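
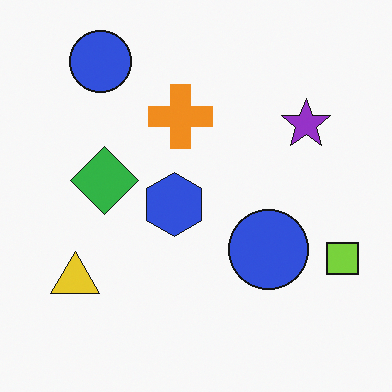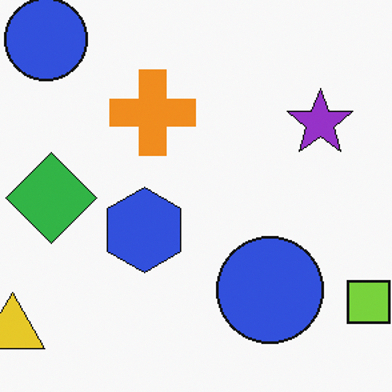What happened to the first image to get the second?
The transformation is: cropped slightly and scaled back up.

The visible shapes are larger and the field of view is narrower; shapes near the original edges may be partly or wholly outside the frame — a crop-and-rescale.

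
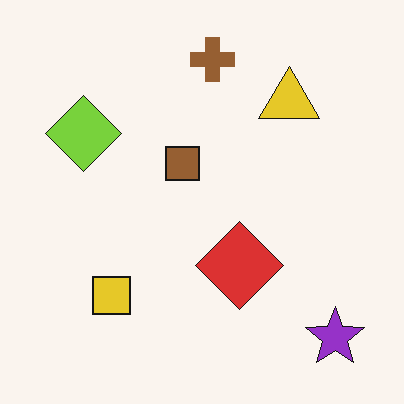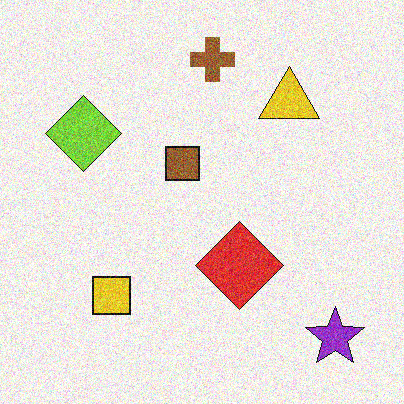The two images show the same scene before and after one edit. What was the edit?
This is the original image degraded with moderate additive noise.

Random speckle covers the whole image, including the flat background.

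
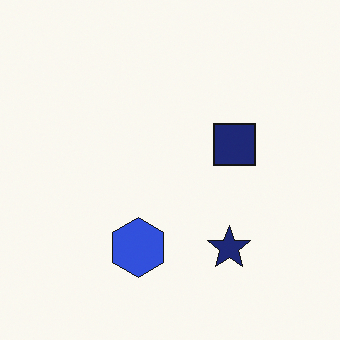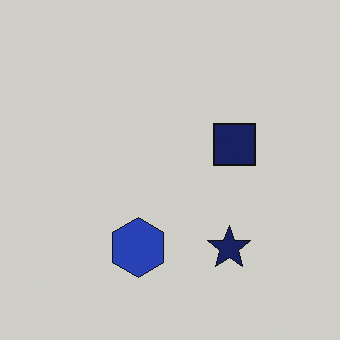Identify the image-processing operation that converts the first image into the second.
The transformation is: darkened a little.

Every pixel — background and shapes alike — is uniformly darkened.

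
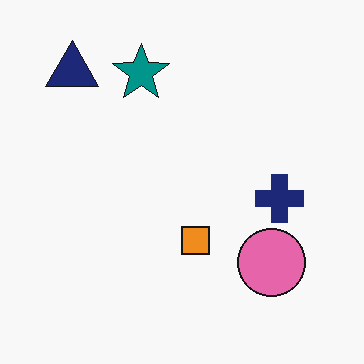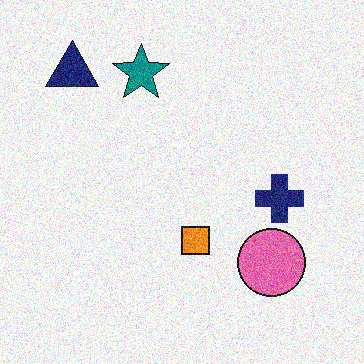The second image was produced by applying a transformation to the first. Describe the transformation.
The image was degraded with strong gaussian noise.

Random speckle covers the whole image, including the flat background.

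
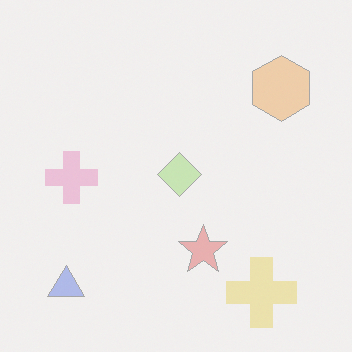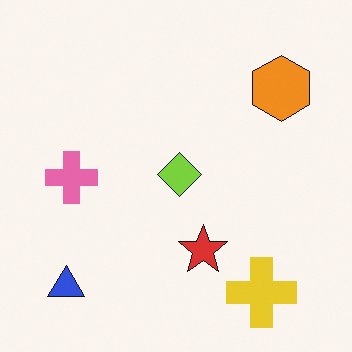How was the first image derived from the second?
Washed out (contrast reduced).

Tones are pushed toward mid-grey across the whole image — a global contrast change.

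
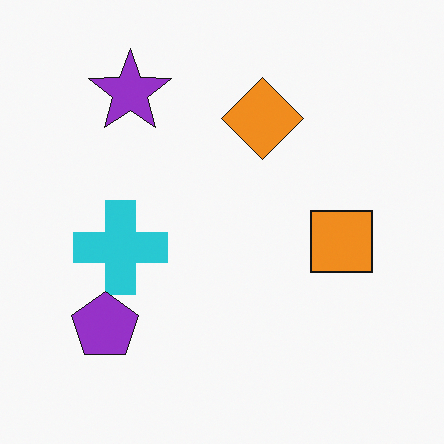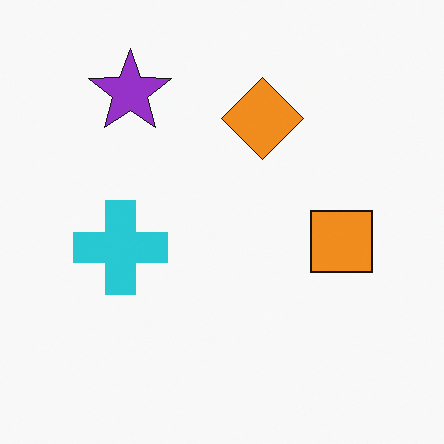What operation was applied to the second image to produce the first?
The first image is the second overlaid with an additional purple pentagon.

A purple pentagon appears in the first image that is absent from the second.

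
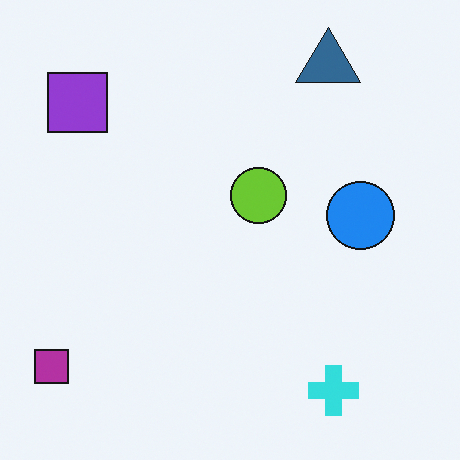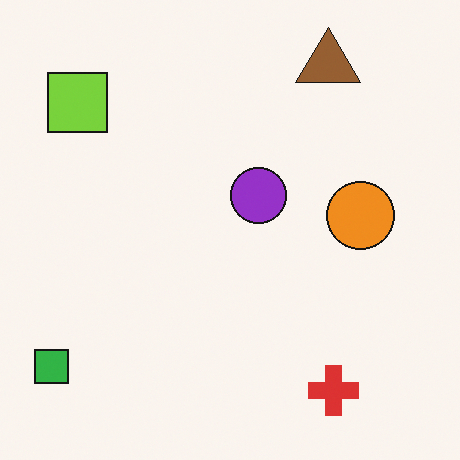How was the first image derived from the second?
The image was hue-shifted by a large amount.

Every shape's color has rotated by the same amount around the hue wheel — a uniform hue shift.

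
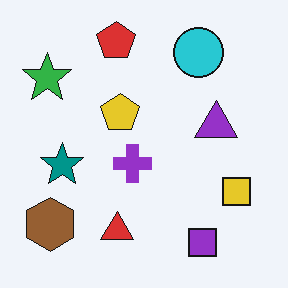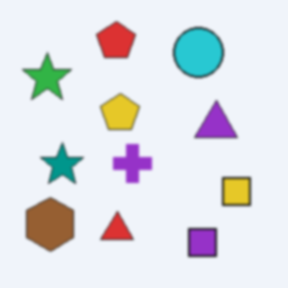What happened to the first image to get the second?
This is the original image slightly softened.

Shape edges and outlines are uniformly softened across the whole image.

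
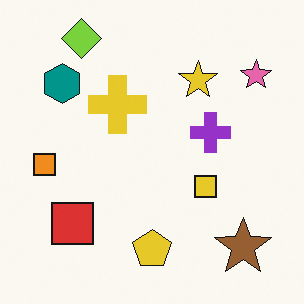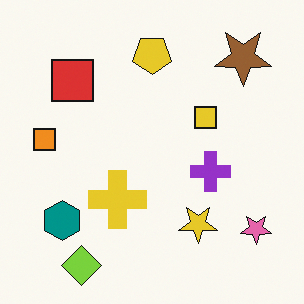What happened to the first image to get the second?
The second image is the first flipped vertically (top ↔ bottom).

The lime diamond is in the top-left of the first image and the bottom-left of the second — shapes on opposite sides of the horizontal midline have swapped in a mirror flip.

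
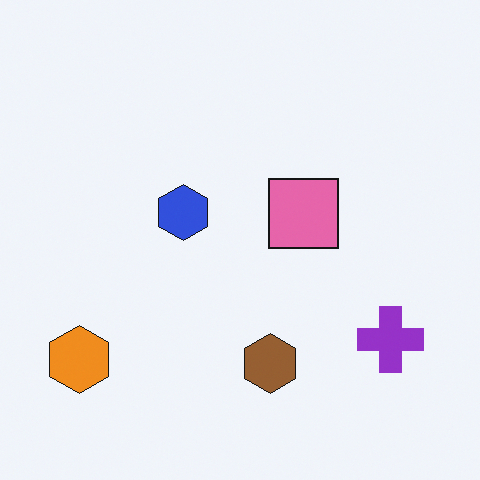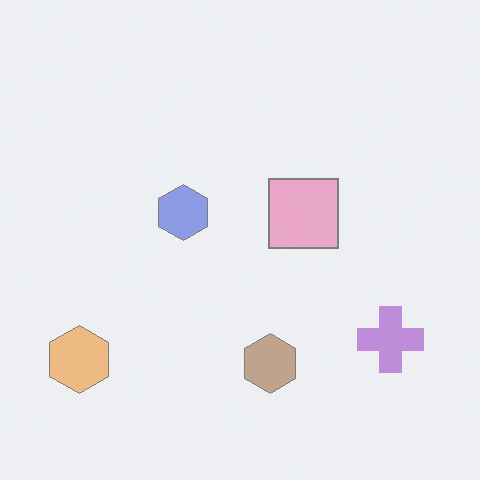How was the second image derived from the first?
The second image is the first washed out (contrast reduced).

Tones are pushed toward mid-grey across the whole image — a global contrast change.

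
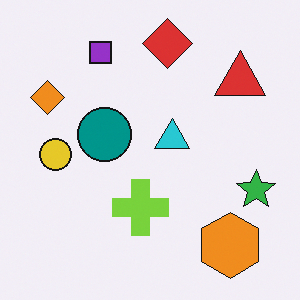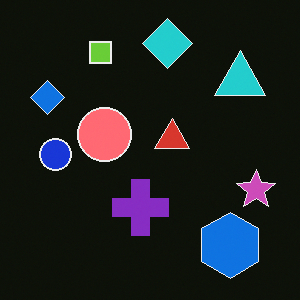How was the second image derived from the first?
The image was color-inverted (negative).

The light background has become dark and every shape's color is its complement — a photographic negative.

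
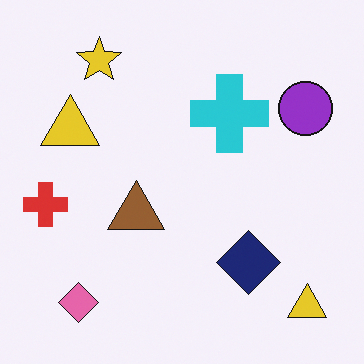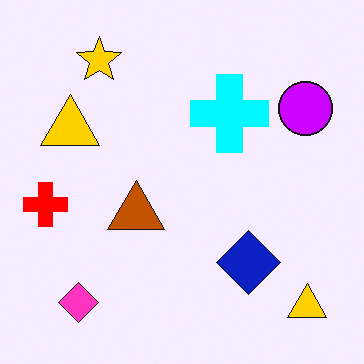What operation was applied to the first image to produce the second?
The image was heavily oversaturated.

All colors are more vivid — a global saturation change.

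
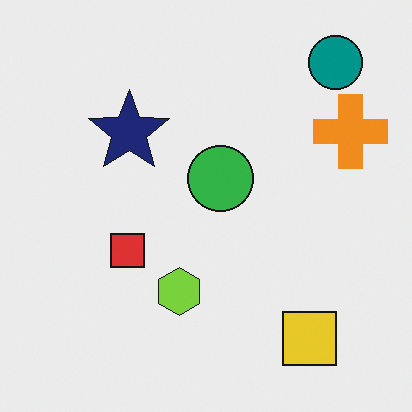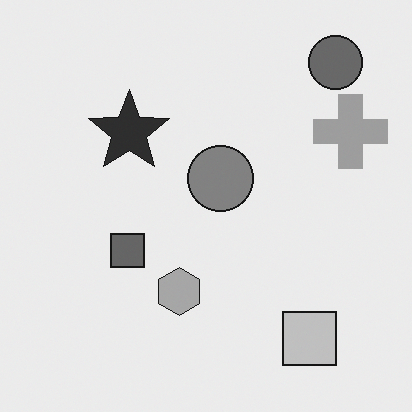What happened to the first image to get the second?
It was converted to grayscale.

All color is removed — every shape is now a shade of grey.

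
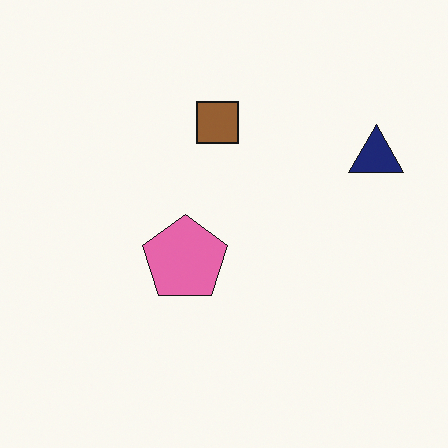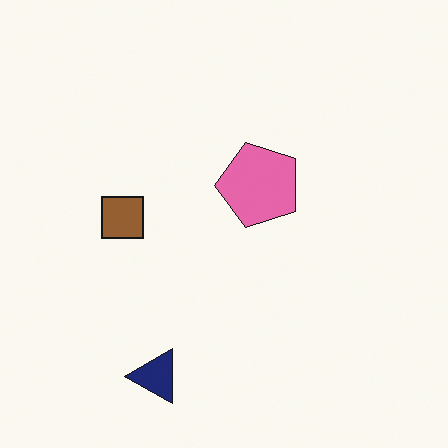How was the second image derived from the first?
The transformation is: transposed (reflected across the top-left ↔ bottom-right diagonal).

Shapes have swapped their row and column positions — what was in the top-right is now in the bottom-left — a diagonal reflection.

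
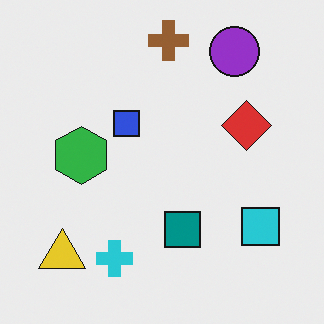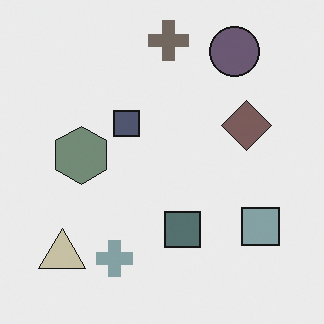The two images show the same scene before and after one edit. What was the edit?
The image was heavily desaturated.

All colors are more muted and greyish — a global saturation change.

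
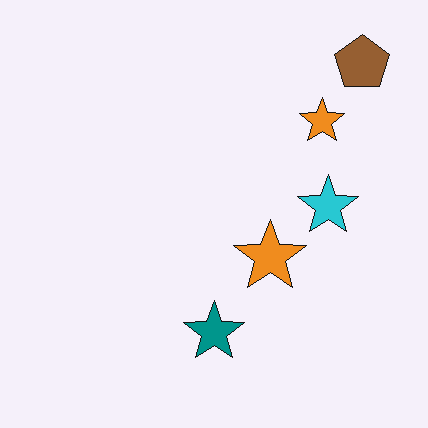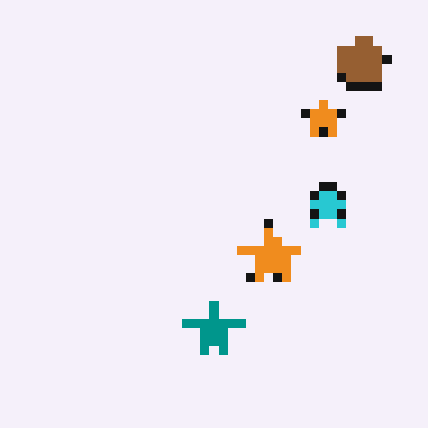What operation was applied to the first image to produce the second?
The transformation is: heavily pixelated into large blocks.

Shapes are reduced to large square blocks; fine edges and outlines are lost — a downscale-then-upscale (mosaic) effect.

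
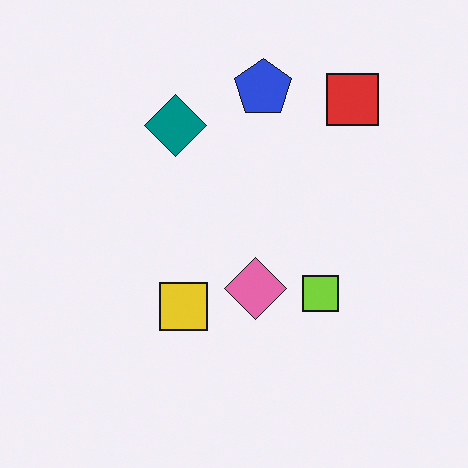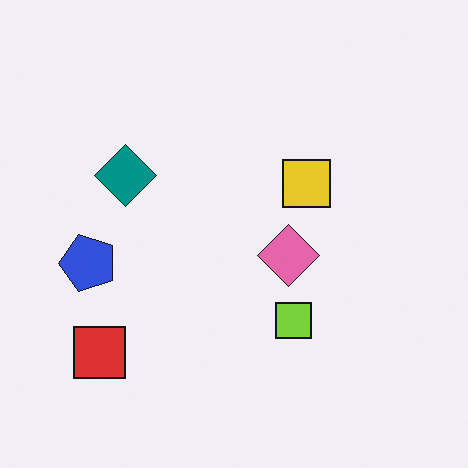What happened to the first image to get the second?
The second image is the first transposed (reflected across the top-left ↔ bottom-right diagonal).

Shapes have swapped their row and column positions — what was in the top-right is now in the bottom-left — a diagonal reflection.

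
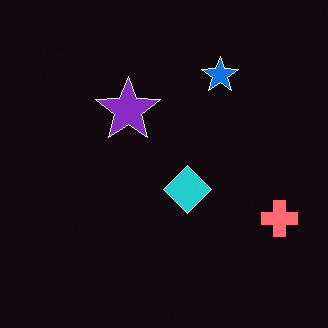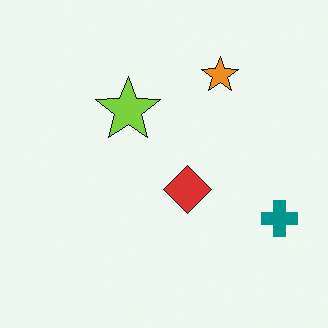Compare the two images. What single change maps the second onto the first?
It was color-inverted (negative).

The light background has become dark and every shape's color is its complement — a photographic negative.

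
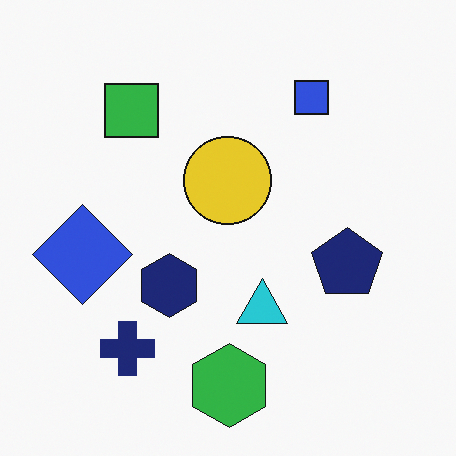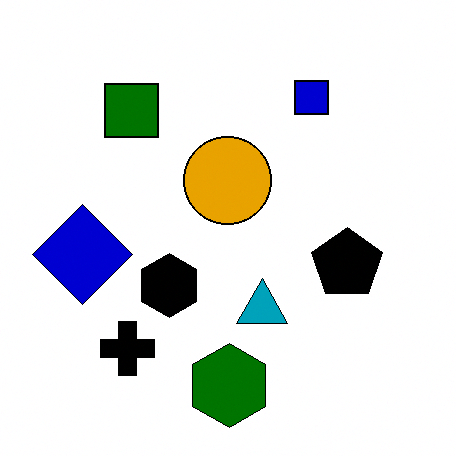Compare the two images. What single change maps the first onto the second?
The second image is the first given much higher contrast.

Tones are pushed away from mid-grey across the whole image — a global contrast change.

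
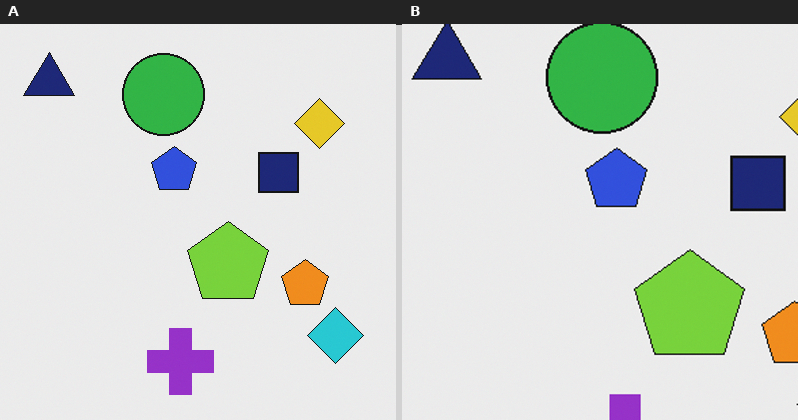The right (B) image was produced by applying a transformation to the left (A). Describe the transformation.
The image was cropped to a modestly smaller region and rescaled.

The visible shapes are larger and the field of view is narrower; shapes near the original edges may be partly or wholly outside the frame — a crop-and-rescale.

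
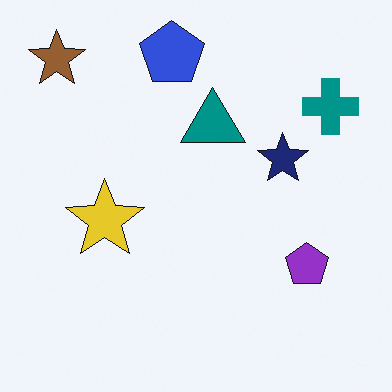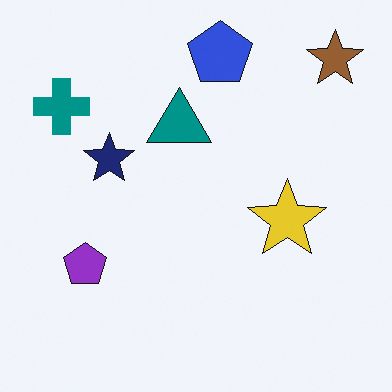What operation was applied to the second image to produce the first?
The transformation is: flipped horizontally (left ↔ right).

The brown star is in the top-right of the second image and the top-left of the first — shapes on opposite sides of the vertical midline have swapped in a mirror flip.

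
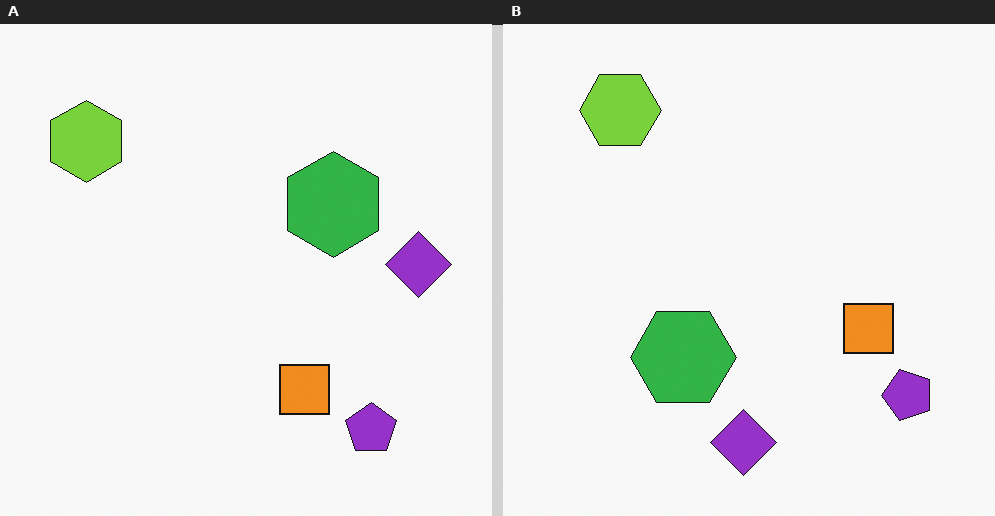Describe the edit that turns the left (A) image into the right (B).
Transposed (reflected across the top-left ↔ bottom-right diagonal).

Shapes have swapped their row and column positions — what was in the top-right is now in the bottom-left — a diagonal reflection.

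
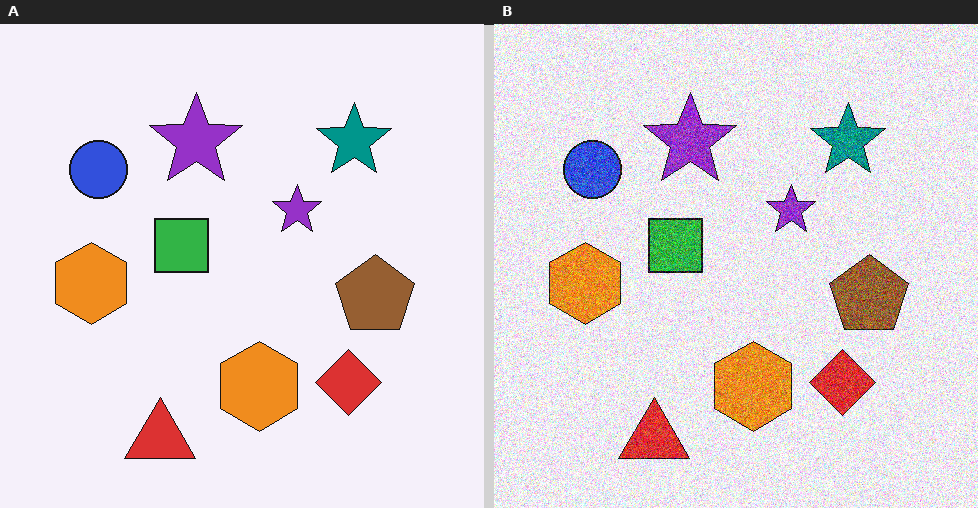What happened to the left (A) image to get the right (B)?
This is the original image degraded with strong gaussian noise.

Random speckle covers the whole image, including the flat background.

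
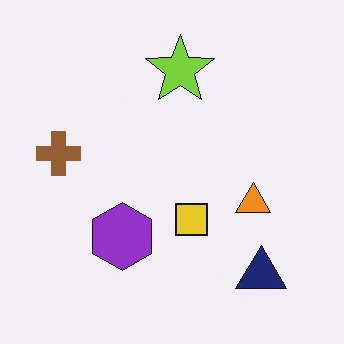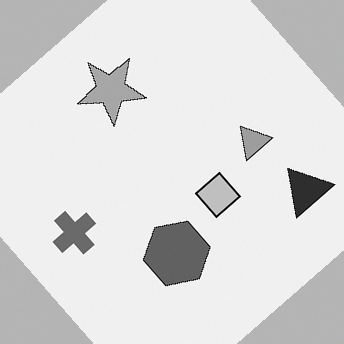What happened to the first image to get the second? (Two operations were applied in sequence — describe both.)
The transformation is: rotated counter-clockwise by a large amount — several tens of degrees, then converted to grayscale.

Every shape is tilted by the same angle and the image corners show triangular fill wedges — a whole-image rotation by a non-right angle. All color is removed — every shape is now a shade of grey.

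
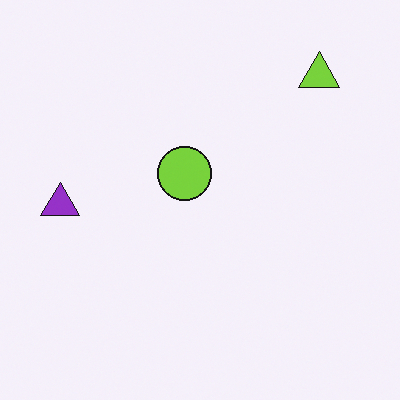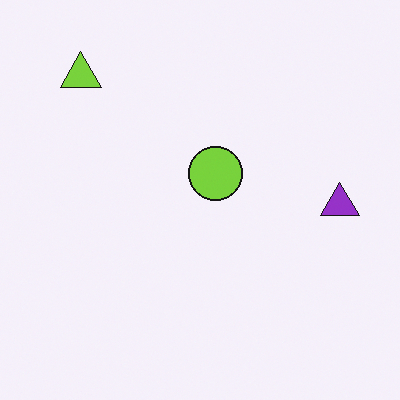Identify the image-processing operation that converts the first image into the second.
The transformation is: flipped horizontally (left ↔ right).

The purple triangle is in the left of the first image and the right of the second — shapes on opposite sides of the vertical midline have swapped in a mirror flip.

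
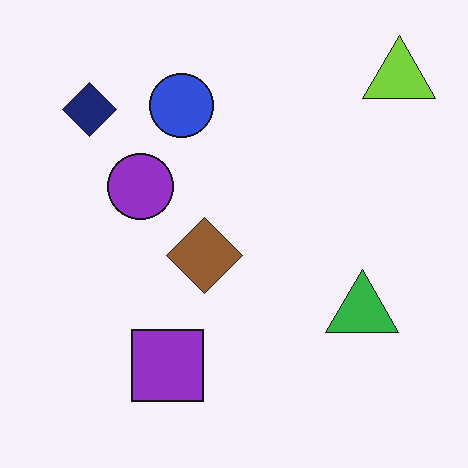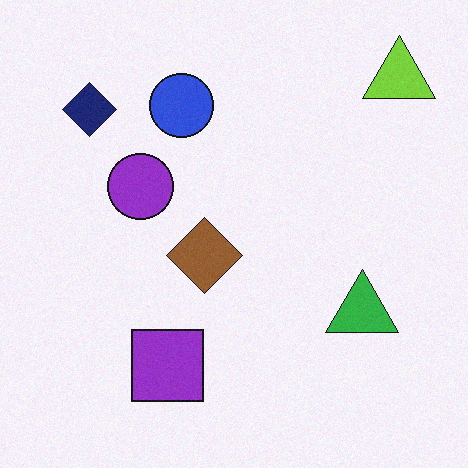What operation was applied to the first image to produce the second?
The second image is the first degraded with a light layer of grain.

Random speckle covers the whole image, including the flat background.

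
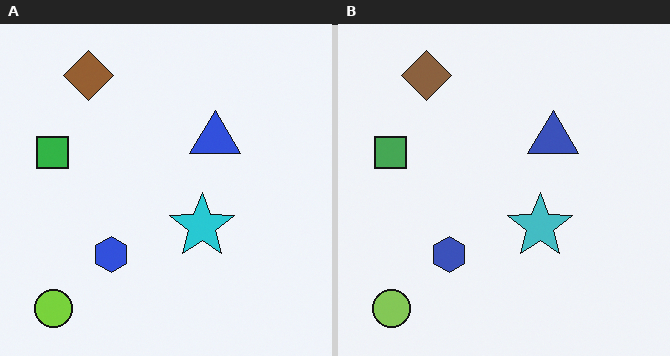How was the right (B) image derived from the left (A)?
It was slightly desaturated.

All colors are more muted and greyish — a global saturation change.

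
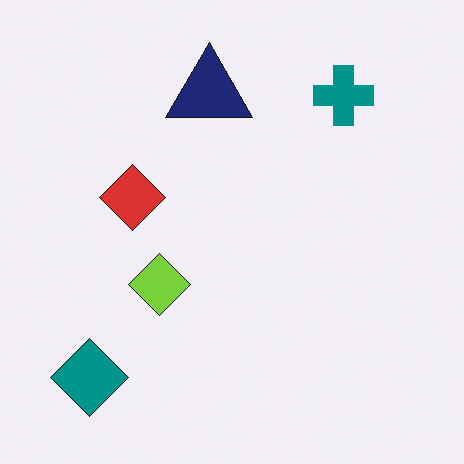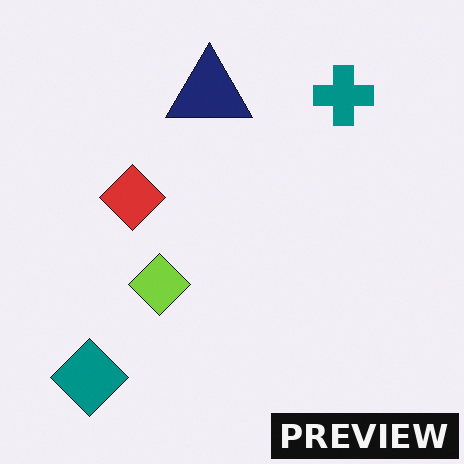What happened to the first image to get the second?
This is the original image watermarked with the text "PREVIEW" in the lower-right corner.

A dark label reading "PREVIEW" appears in the lower-right corner.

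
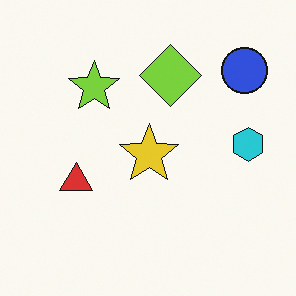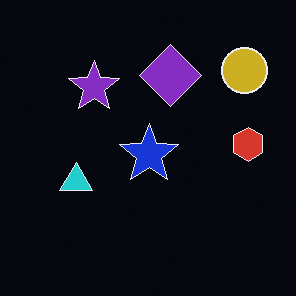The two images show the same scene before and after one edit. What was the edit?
It was color-inverted (negative).

The light background has become dark and every shape's color is its complement — a photographic negative.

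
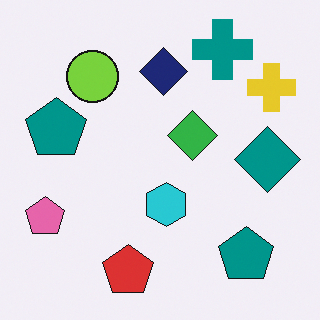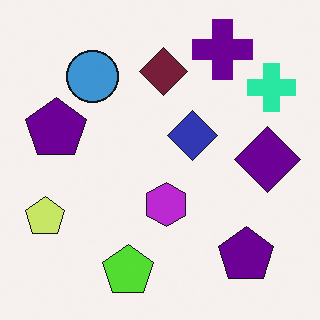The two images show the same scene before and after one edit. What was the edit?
It was hue-shifted noticeably.

Every shape's color has rotated by the same amount around the hue wheel — a uniform hue shift.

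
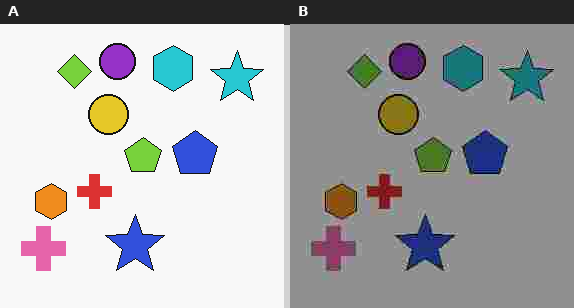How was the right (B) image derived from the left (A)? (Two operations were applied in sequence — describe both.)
The image was darkened a lot, then heavily JPEG-compressed with obvious blocking artifacts.

Every pixel — background and shapes alike — is uniformly darkened. Blocky 8×8 compression artifacts appear around shape edges and the flat background shows ringing — characteristic JPEG degradation.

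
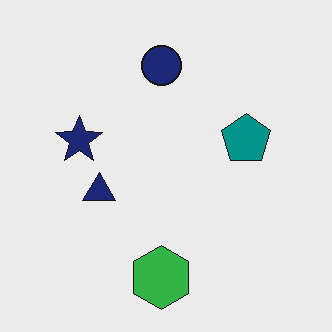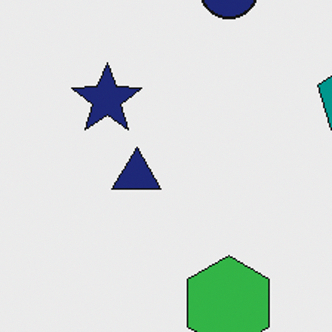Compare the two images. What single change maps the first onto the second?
The transformation is: cropped slightly and scaled back up.

The visible shapes are larger and the field of view is narrower; shapes near the original edges may be partly or wholly outside the frame — a crop-and-rescale.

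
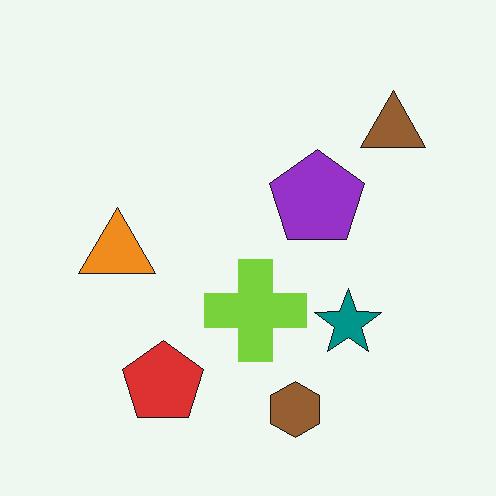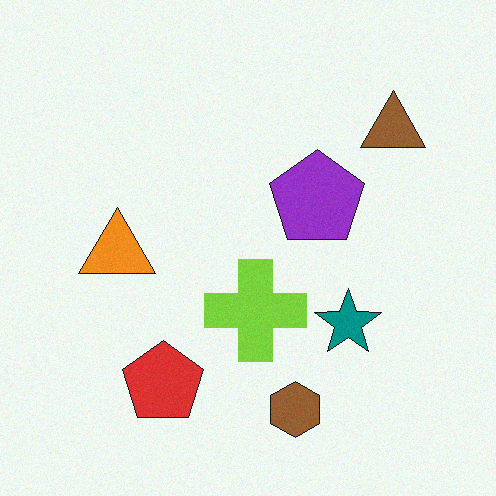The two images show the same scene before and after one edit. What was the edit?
It was degraded with subtle gaussian noise.

Random speckle covers the whole image, including the flat background.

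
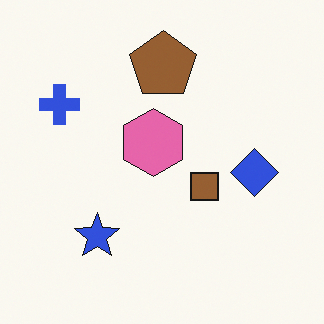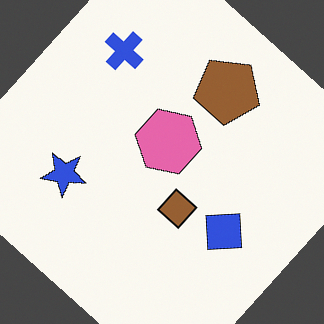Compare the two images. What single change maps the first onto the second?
It was rotated clockwise by a large amount — several tens of degrees.

Every shape is tilted by the same angle and the image corners show triangular fill wedges — a whole-image rotation by a non-right angle.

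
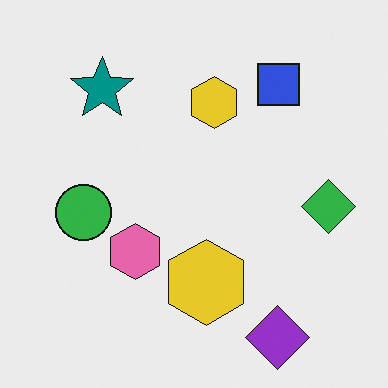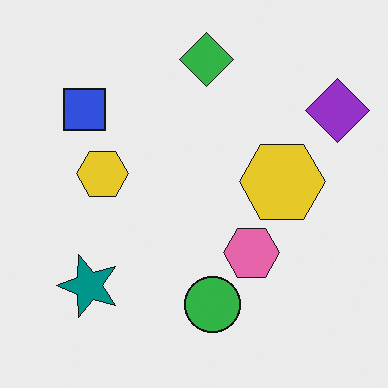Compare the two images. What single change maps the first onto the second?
Rotated 90° counter-clockwise.

The purple diamond sits in the bottom-right of the first image and the top-right of the second — consistent with a whole-image 90° counter-clockwise rotation.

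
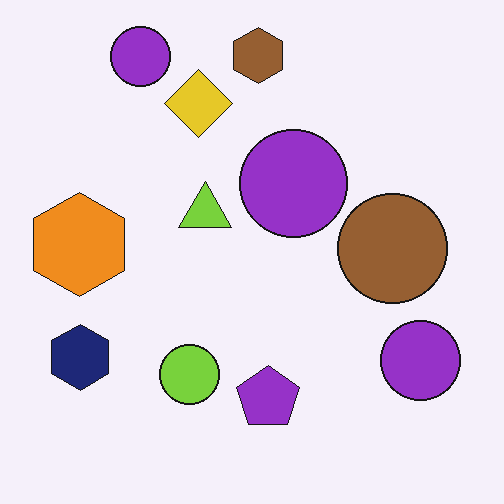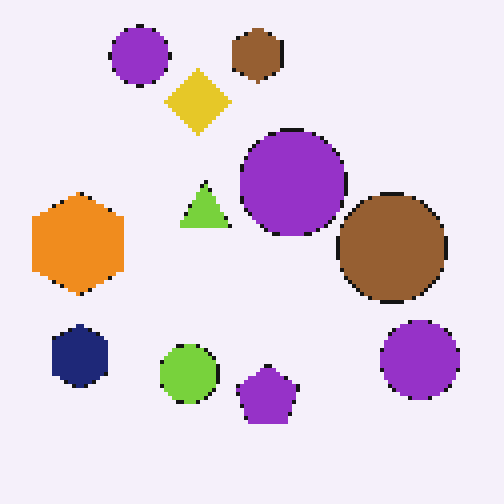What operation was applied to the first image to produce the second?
The transformation is: mildly pixelated.

Shapes are reduced to large square blocks; fine edges and outlines are lost — a downscale-then-upscale (mosaic) effect.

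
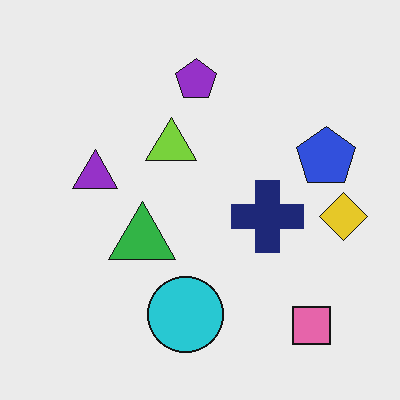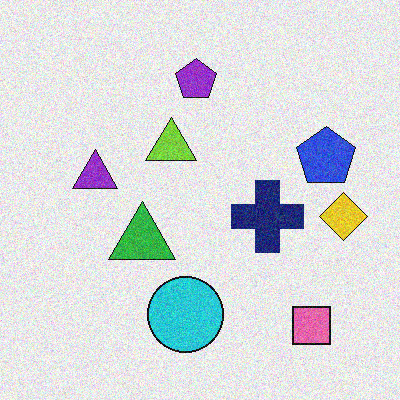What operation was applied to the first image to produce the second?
It was degraded with moderate additive noise.

Random speckle covers the whole image, including the flat background.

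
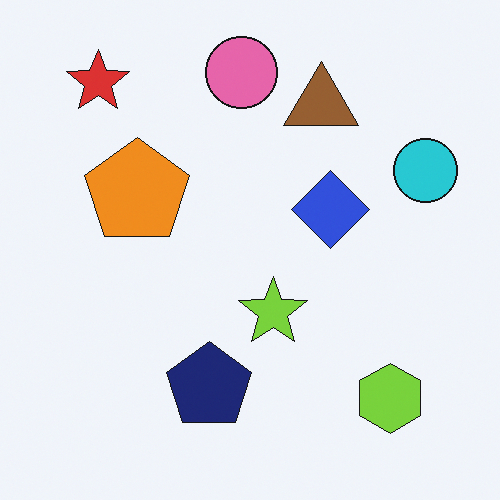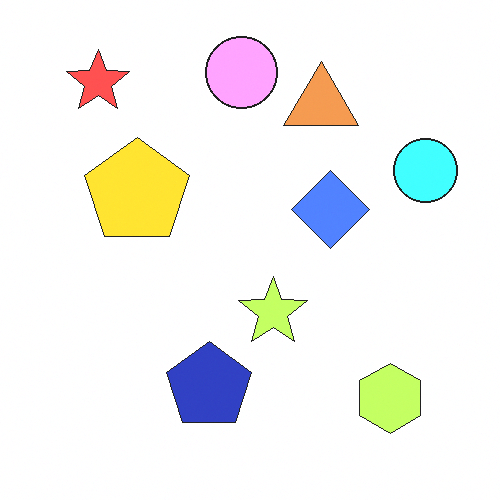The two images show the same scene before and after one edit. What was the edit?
The transformation is: substantially brightened.

Every pixel — background and shapes alike — is uniformly brightened.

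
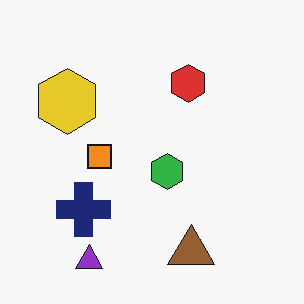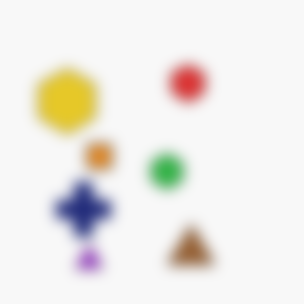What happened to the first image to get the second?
The second image is the first heavily blurred.

Shape edges and outlines are uniformly softened across the whole image.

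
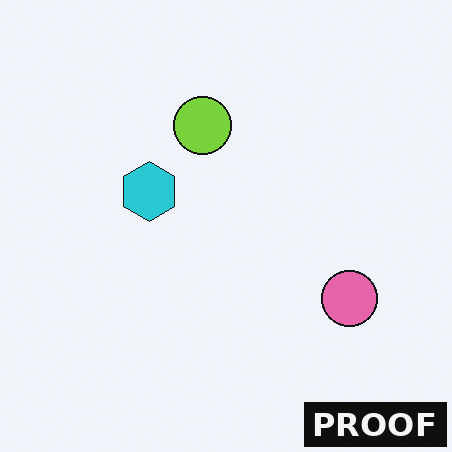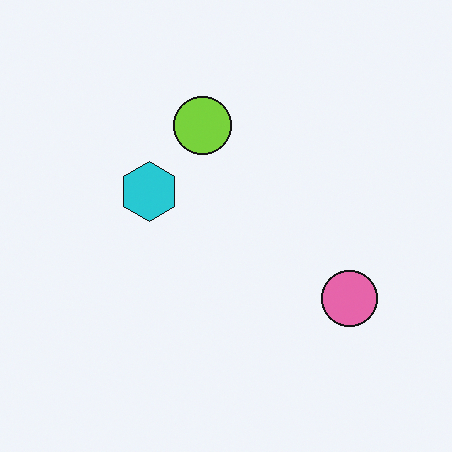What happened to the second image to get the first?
The transformation is: watermarked with the text "PROOF" in the lower-right corner.

A dark label reading "PROOF" appears in the lower-right corner.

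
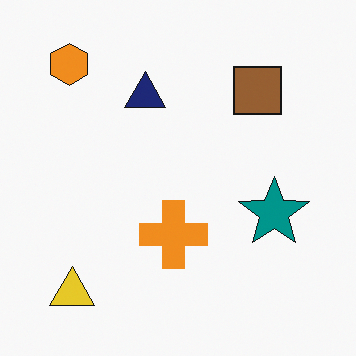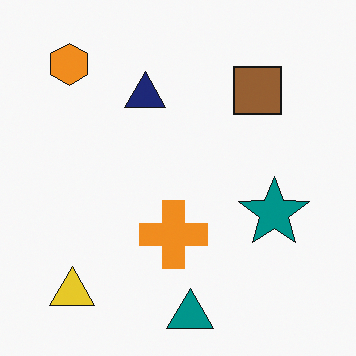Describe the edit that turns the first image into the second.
The second image is the first overlaid with an additional teal triangle.

A teal triangle appears in the second image that is absent from the first.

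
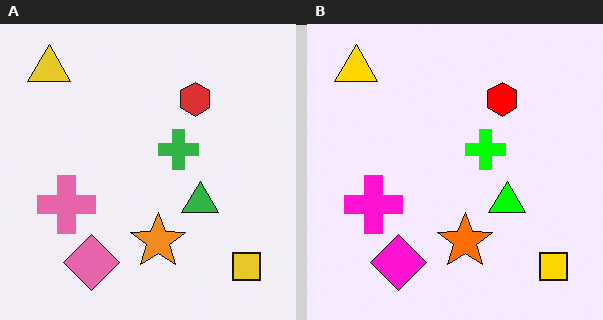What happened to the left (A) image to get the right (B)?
The transformation is: heavily oversaturated.

All colors are more vivid — a global saturation change.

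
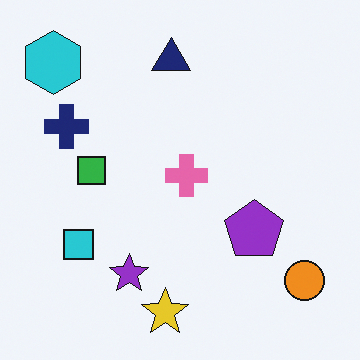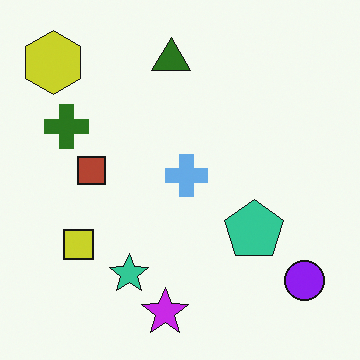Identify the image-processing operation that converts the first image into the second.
Hue-shifted through roughly half the color wheel.

Every shape's color has rotated by the same amount around the hue wheel — a uniform hue shift.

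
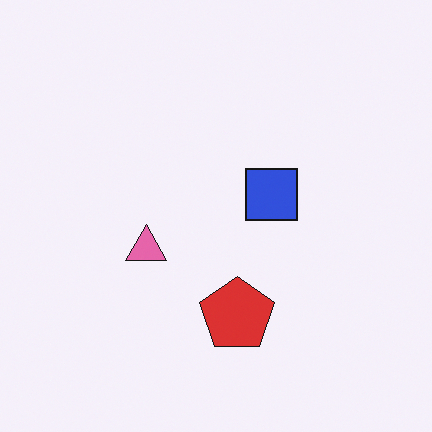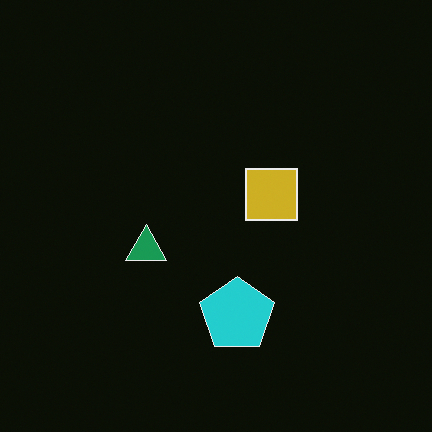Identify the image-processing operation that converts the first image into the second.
This is the original image color-inverted (negative).

The light background has become dark and every shape's color is its complement — a photographic negative.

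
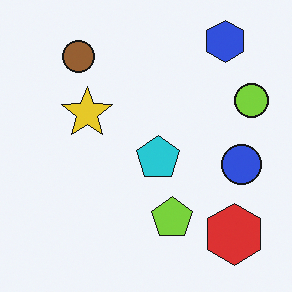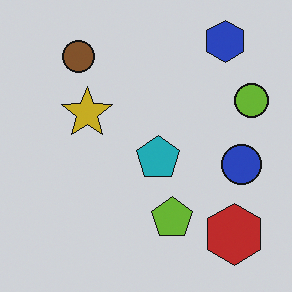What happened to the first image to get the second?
This is the original image darkened a little.

Every pixel — background and shapes alike — is uniformly darkened.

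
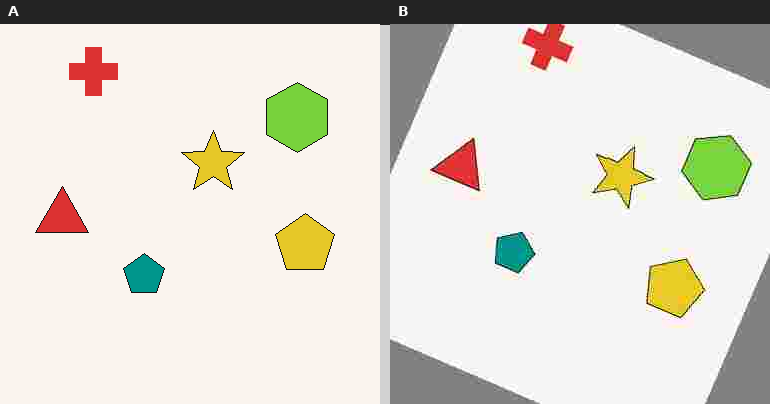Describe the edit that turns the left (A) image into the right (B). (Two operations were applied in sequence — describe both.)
The transformation is: rotated clockwise by a clearly visible amount, then heavily JPEG-compressed with obvious blocking artifacts.

Every shape is tilted by the same angle and the image corners show triangular fill wedges — a whole-image rotation by a non-right angle. Blocky 8×8 compression artifacts appear around shape edges and the flat background shows ringing — characteristic JPEG degradation.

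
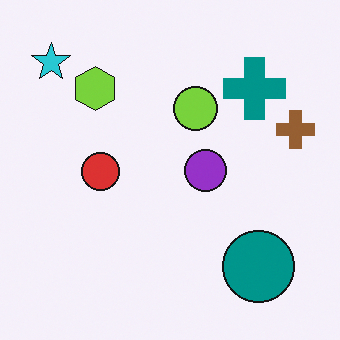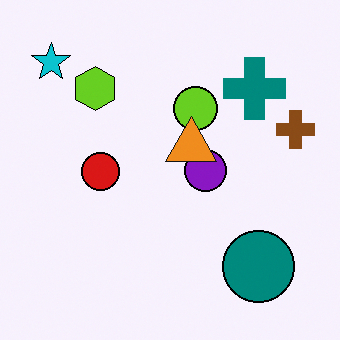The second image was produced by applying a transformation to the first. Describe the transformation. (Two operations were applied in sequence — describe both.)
Given slightly increased contrast, then overlaid with an additional orange triangle.

Tones are pushed away from mid-grey across the whole image — a global contrast change. An orange triangle appears in the second image that is absent from the first.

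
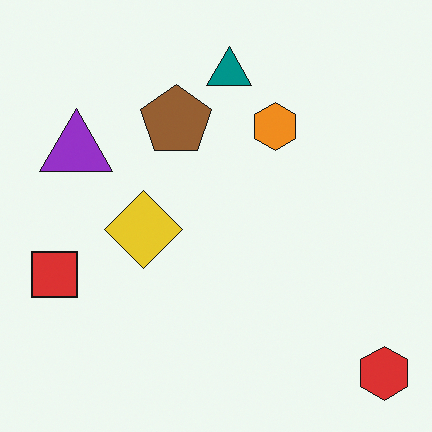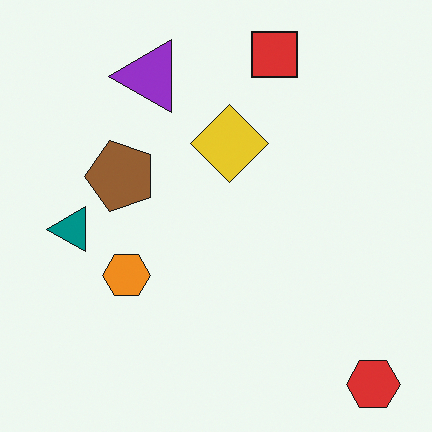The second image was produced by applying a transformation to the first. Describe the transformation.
The second image is the first transposed (reflected across the top-left ↔ bottom-right diagonal).

Shapes have swapped their row and column positions — what was in the top-right is now in the bottom-left — a diagonal reflection.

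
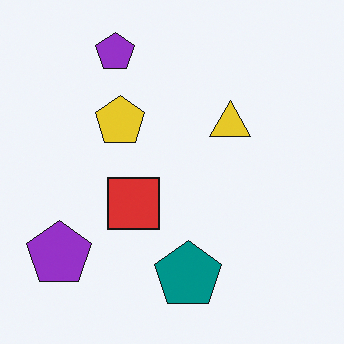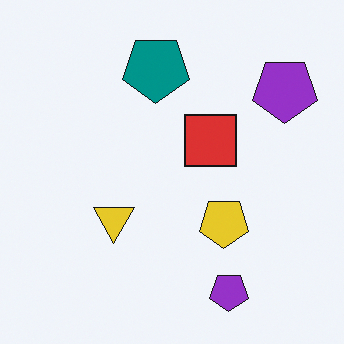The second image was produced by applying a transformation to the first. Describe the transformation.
This is the original image rotated 180°.

The teal pentagon sits in the bottom of the first image and the top of the second — consistent with a whole-image 180° rotation.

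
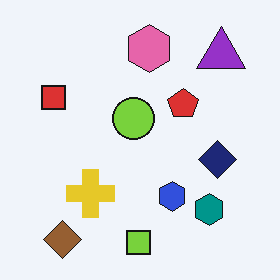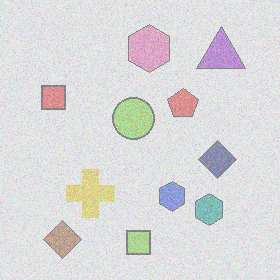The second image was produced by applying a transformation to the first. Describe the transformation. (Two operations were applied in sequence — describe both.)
This is the original image degraded with strong gaussian noise, then washed out (contrast reduced).

Random speckle covers the whole image, including the flat background. Tones are pushed toward mid-grey across the whole image — a global contrast change.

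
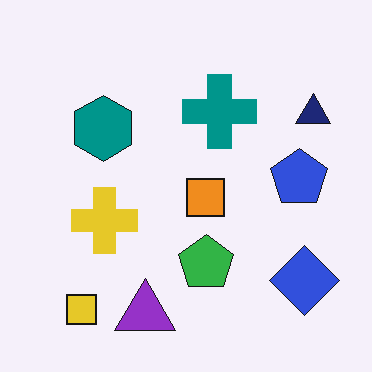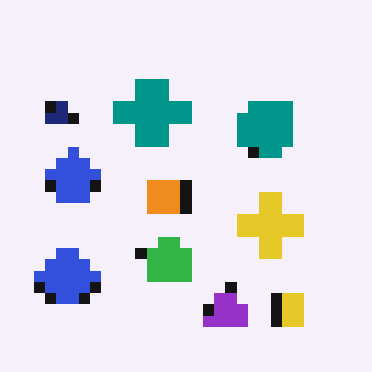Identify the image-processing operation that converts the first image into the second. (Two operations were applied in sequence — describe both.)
It was heavily pixelated into large blocks, then flipped horizontally (left ↔ right).

Shapes are reduced to large square blocks; fine edges and outlines are lost — a downscale-then-upscale (mosaic) effect. The navy triangle is in the top-right of the first image and the top-left of the second — shapes on opposite sides of the vertical midline have swapped in a mirror flip.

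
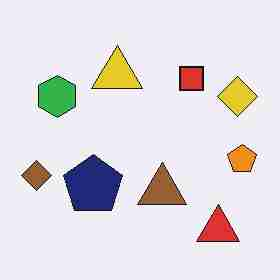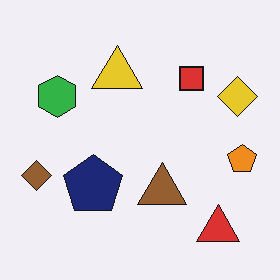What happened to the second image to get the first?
It was heavily JPEG-compressed with obvious blocking artifacts.

Blocky 8×8 compression artifacts appear around shape edges and the flat background shows ringing — characteristic JPEG degradation.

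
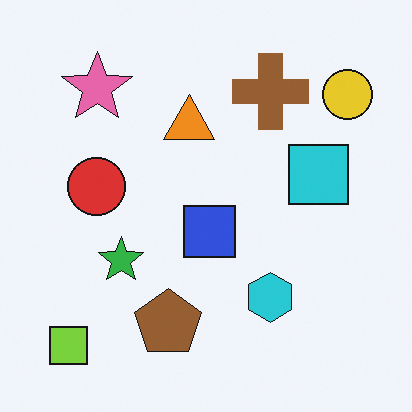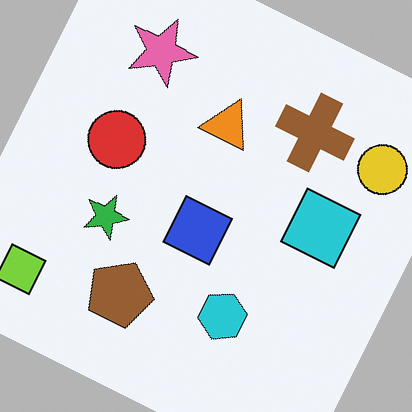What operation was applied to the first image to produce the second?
The image was rotated clockwise by a clearly visible amount.

Every shape is tilted by the same angle and the image corners show triangular fill wedges — a whole-image rotation by a non-right angle.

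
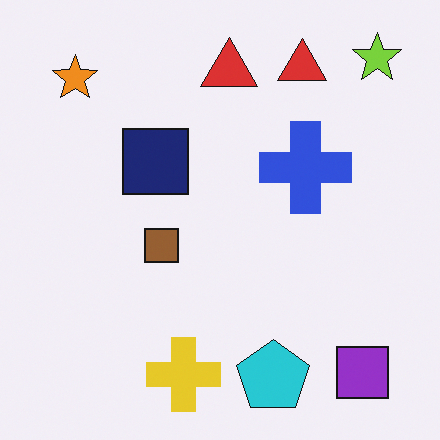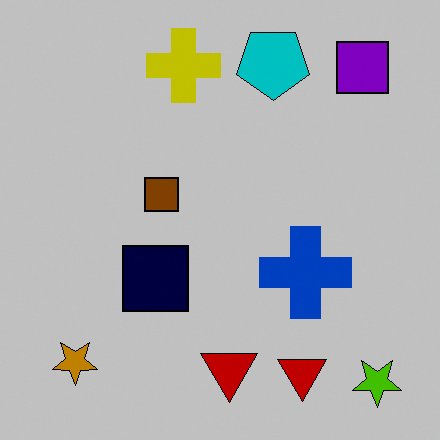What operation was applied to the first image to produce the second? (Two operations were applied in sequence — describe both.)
It was flipped vertically (top ↔ bottom), then aggressively posterized.

The lime star is in the top-right of the first image and the bottom-right of the second — shapes on opposite sides of the horizontal midline have swapped in a mirror flip. Each flat color has snapped to a coarser quantized level — most visibly, the near-white background has dropped to a flat grey.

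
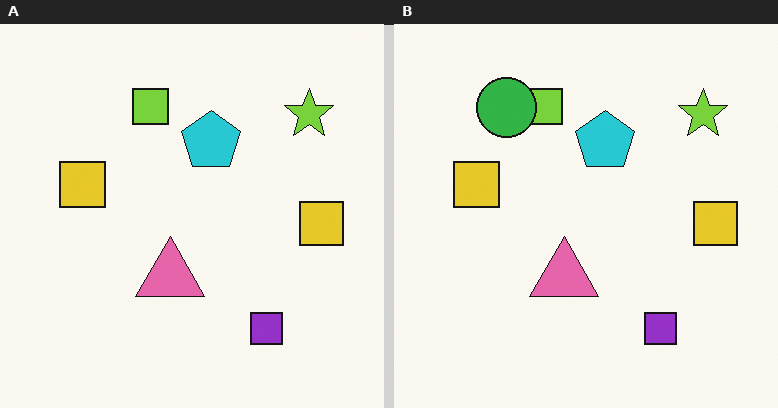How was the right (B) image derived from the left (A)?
It was overlaid with an additional green circle.

A green circle appears in the right (B) image that is absent from the left (A).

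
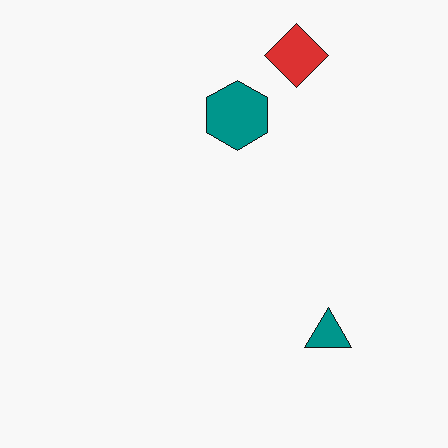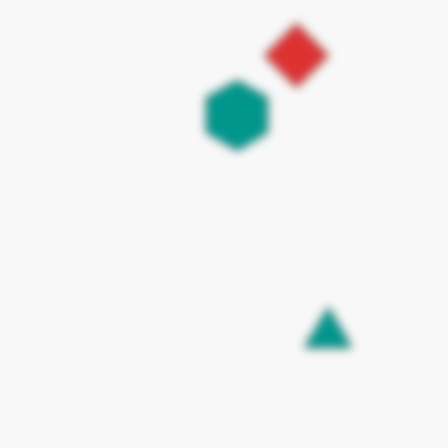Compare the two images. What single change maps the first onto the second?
It was moderately blurred.

Shape edges and outlines are uniformly softened across the whole image.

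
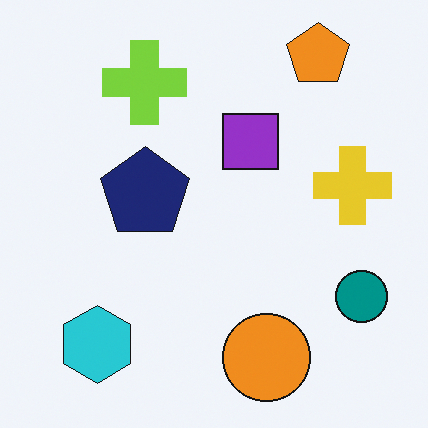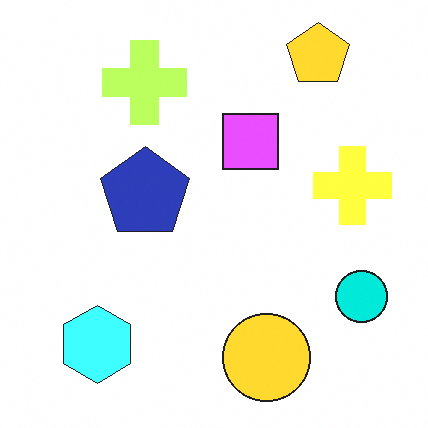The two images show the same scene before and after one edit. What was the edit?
The image was noticeably brightened.

Every pixel — background and shapes alike — is uniformly brightened.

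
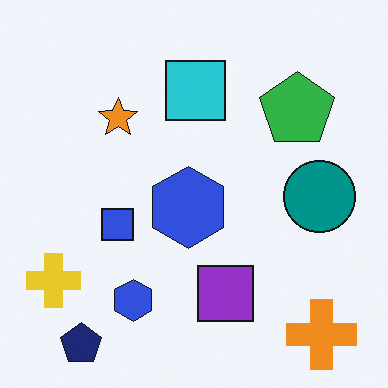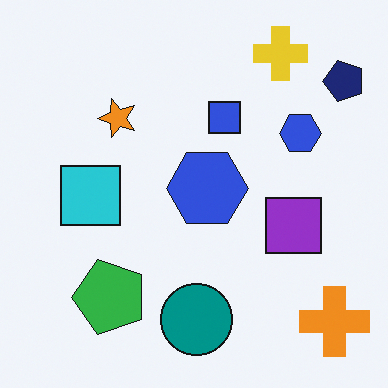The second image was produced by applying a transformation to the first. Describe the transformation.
The second image is the first transposed (reflected across the top-left ↔ bottom-right diagonal).

Shapes have swapped their row and column positions — what was in the top-right is now in the bottom-left — a diagonal reflection.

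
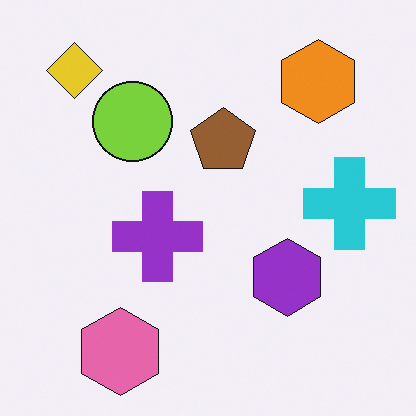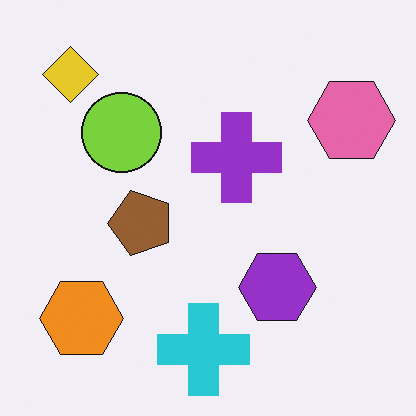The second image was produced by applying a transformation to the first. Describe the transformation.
The second image is the first transposed (reflected across the top-left ↔ bottom-right diagonal).

Shapes have swapped their row and column positions — what was in the top-right is now in the bottom-left — a diagonal reflection.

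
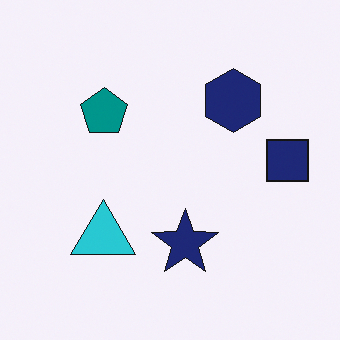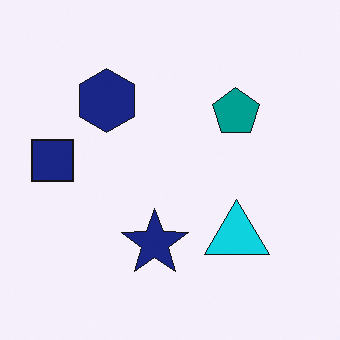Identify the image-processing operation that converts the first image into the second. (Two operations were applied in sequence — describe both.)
The second image is the first slightly oversaturated, then flipped horizontally (left ↔ right).

All colors are more vivid — a global saturation change. The navy square is in the right of the first image and the left of the second — shapes on opposite sides of the vertical midline have swapped in a mirror flip.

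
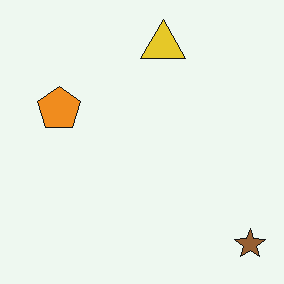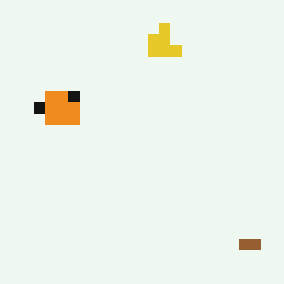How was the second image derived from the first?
It was coarsely pixelated.

Shapes are reduced to large square blocks; fine edges and outlines are lost — a downscale-then-upscale (mosaic) effect.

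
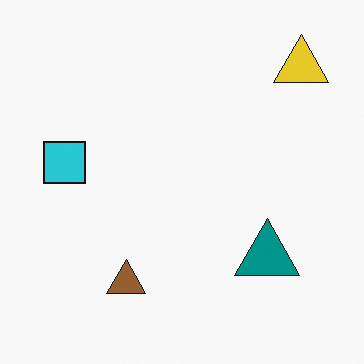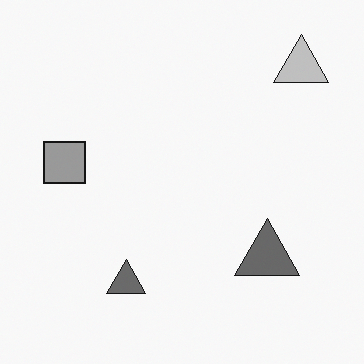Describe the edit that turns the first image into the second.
The second image is the first converted to grayscale.

All color is removed — every shape is now a shade of grey.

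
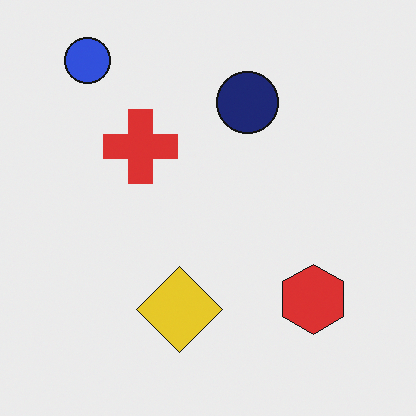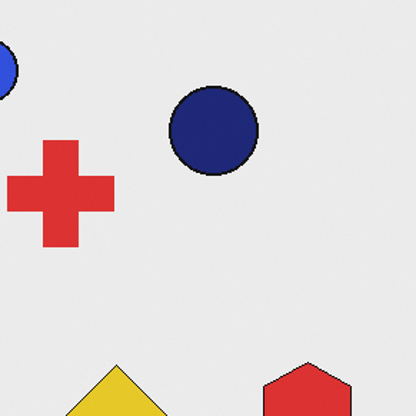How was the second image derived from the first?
This is the original image cropped to a modestly smaller region and rescaled.

The visible shapes are larger and the field of view is narrower; shapes near the original edges may be partly or wholly outside the frame — a crop-and-rescale.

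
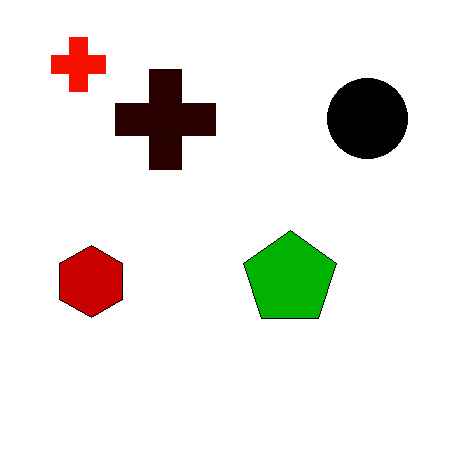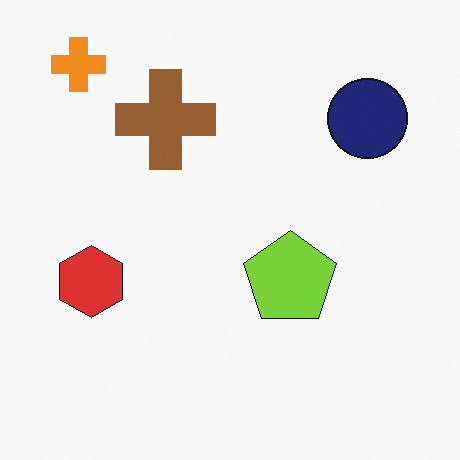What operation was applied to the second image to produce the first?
It was given much higher contrast.

Tones are pushed away from mid-grey across the whole image — a global contrast change.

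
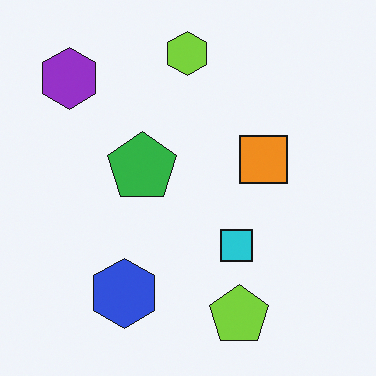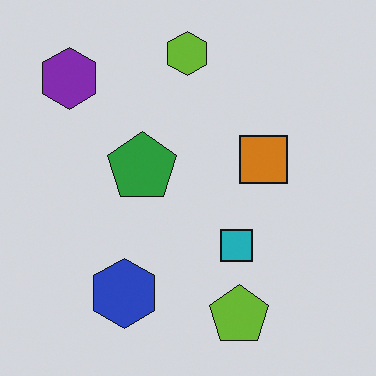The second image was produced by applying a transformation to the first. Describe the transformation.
It was slightly darkened.

Every pixel — background and shapes alike — is uniformly darkened.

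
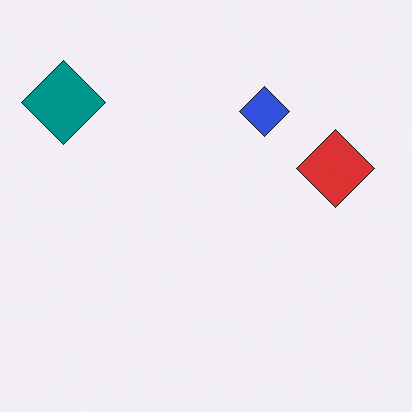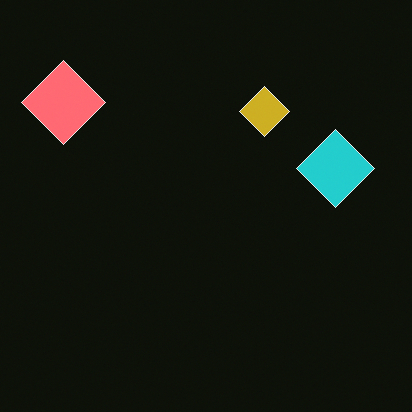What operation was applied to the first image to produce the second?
The second image is the first color-inverted (negative).

The light background has become dark and every shape's color is its complement — a photographic negative.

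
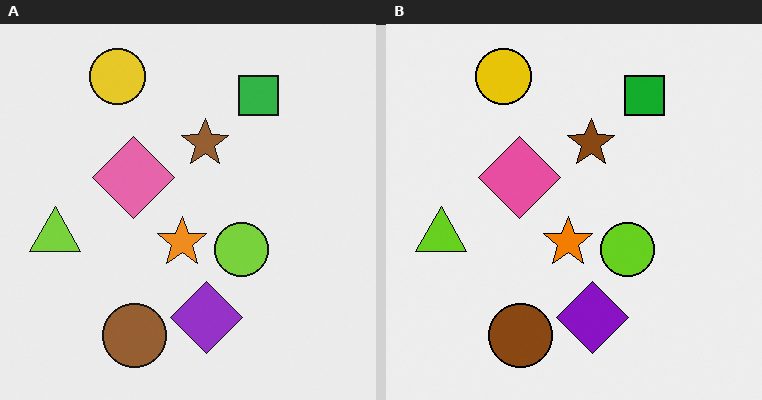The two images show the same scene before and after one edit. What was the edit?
The transformation is: given slightly increased contrast.

Tones are pushed away from mid-grey across the whole image — a global contrast change.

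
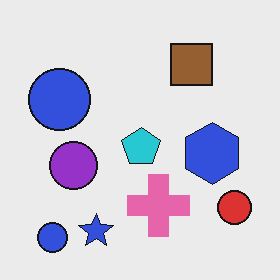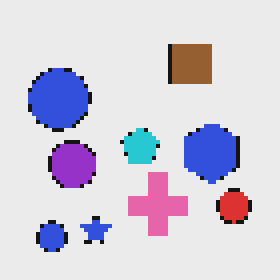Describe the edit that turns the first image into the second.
It was mildly pixelated.

Shapes are reduced to large square blocks; fine edges and outlines are lost — a downscale-then-upscale (mosaic) effect.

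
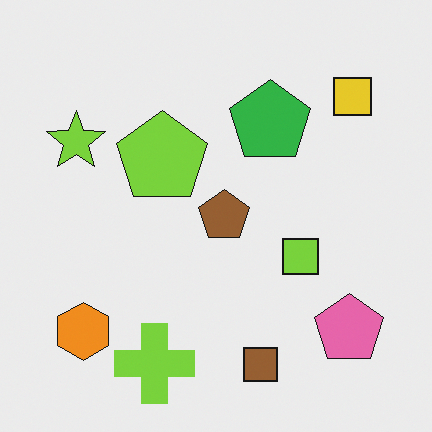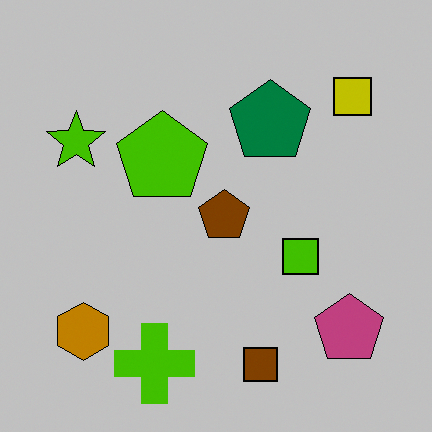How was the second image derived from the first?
This is the original image heavily posterized to just a handful of flat colors.

Each flat color has snapped to a coarser quantized level — most visibly, the near-white background has dropped to a flat grey.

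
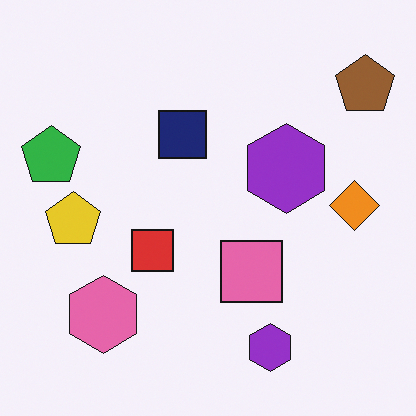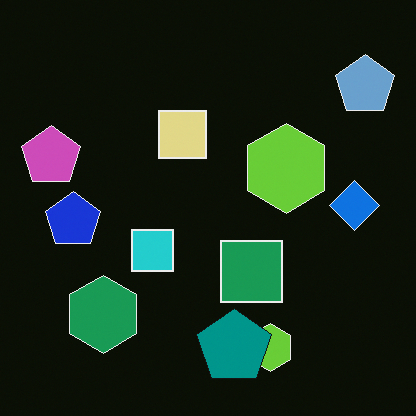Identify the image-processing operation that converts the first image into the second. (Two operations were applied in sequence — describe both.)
It was color-inverted (negative), then overlaid with an additional teal pentagon.

The light background has become dark and every shape's color is its complement — a photographic negative. A teal pentagon appears in the second image that is absent from the first.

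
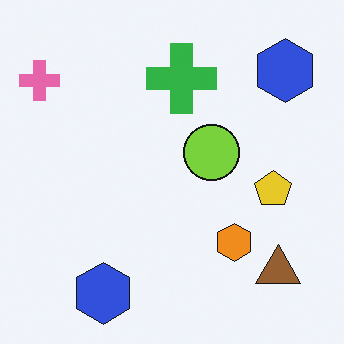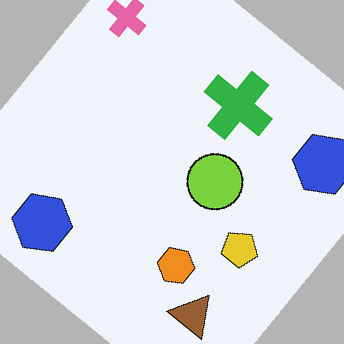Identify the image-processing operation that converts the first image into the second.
Rotated clockwise by a large amount — several tens of degrees.

Every shape is tilted by the same angle and the image corners show triangular fill wedges — a whole-image rotation by a non-right angle.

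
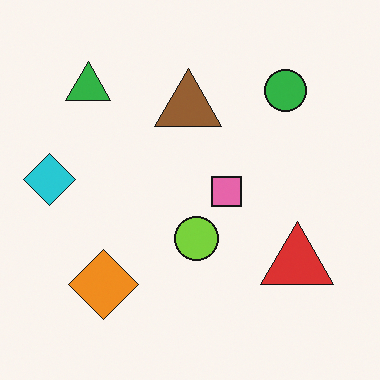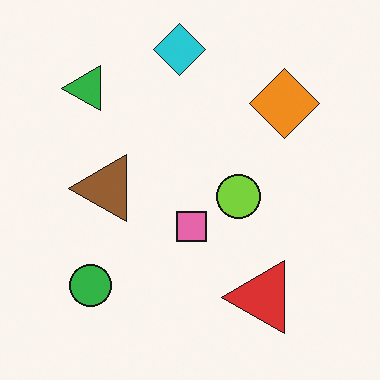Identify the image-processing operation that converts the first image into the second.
The transformation is: transposed (reflected across the top-left ↔ bottom-right diagonal).

Shapes have swapped their row and column positions — what was in the top-right is now in the bottom-left — a diagonal reflection.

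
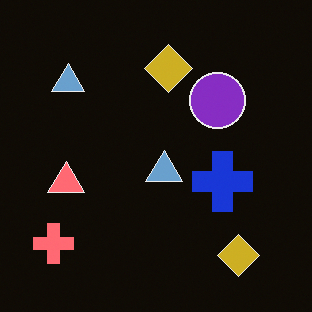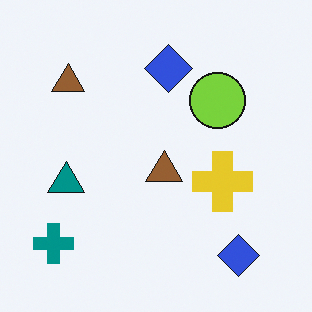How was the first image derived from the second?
The image was color-inverted (negative).

The light background has become dark and every shape's color is its complement — a photographic negative.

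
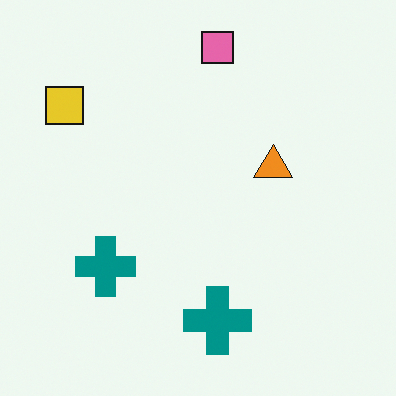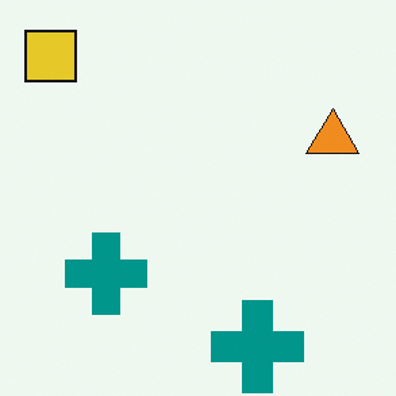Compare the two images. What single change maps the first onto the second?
The image was cropped to a modestly smaller region and rescaled.

The visible shapes are larger and the field of view is narrower; shapes near the original edges may be partly or wholly outside the frame — a crop-and-rescale.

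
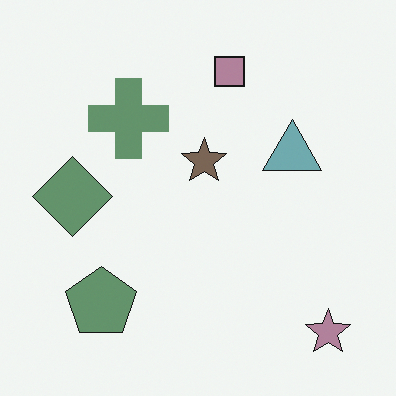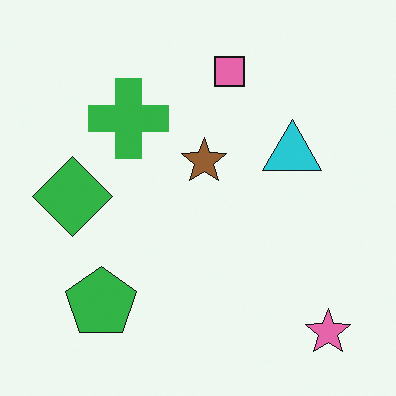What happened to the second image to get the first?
The transformation is: heavily desaturated.

All colors are more muted and greyish — a global saturation change.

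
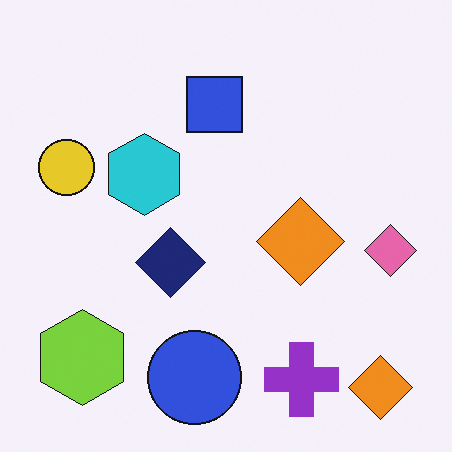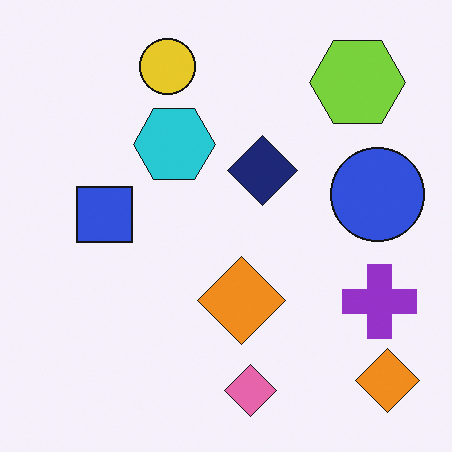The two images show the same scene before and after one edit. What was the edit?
This is the original image transposed (reflected across the top-left ↔ bottom-right diagonal).

Shapes have swapped their row and column positions — what was in the top-right is now in the bottom-left — a diagonal reflection.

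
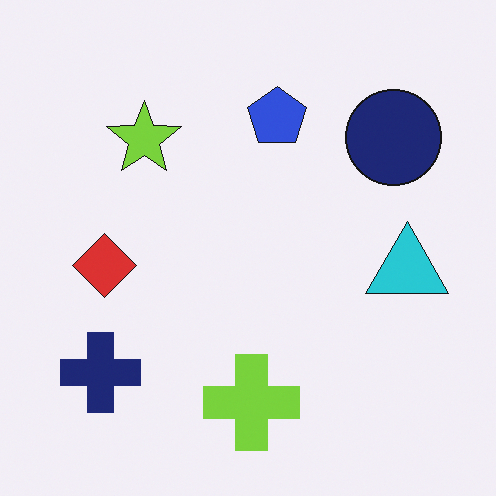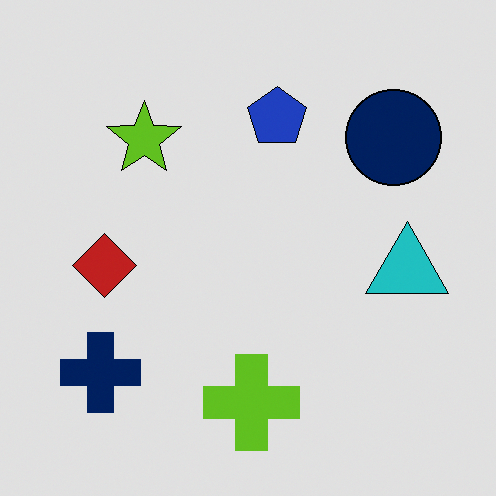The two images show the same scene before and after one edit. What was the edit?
Posterized to a reduced palette.

Each flat color has snapped to a coarser quantized level — most visibly, the near-white background has dropped to a flat grey.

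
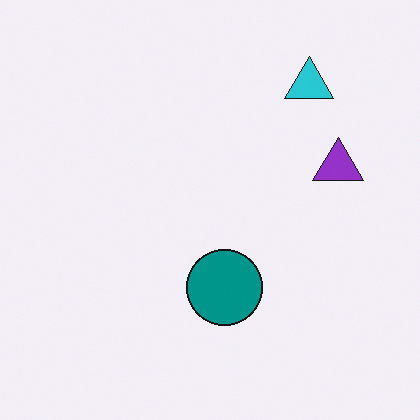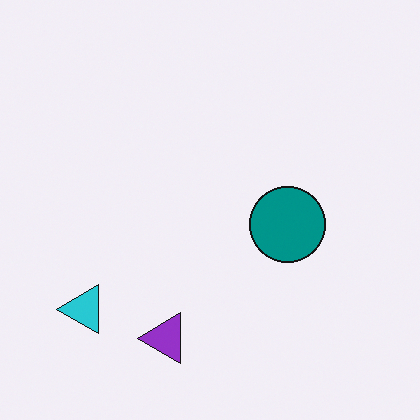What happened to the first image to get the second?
The image was transposed (reflected across the top-left ↔ bottom-right diagonal).

Shapes have swapped their row and column positions — what was in the top-right is now in the bottom-left — a diagonal reflection.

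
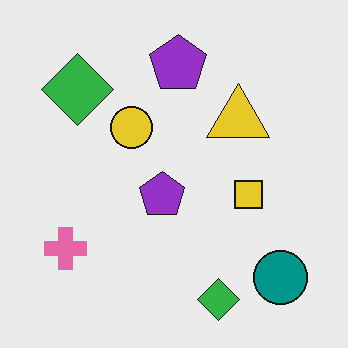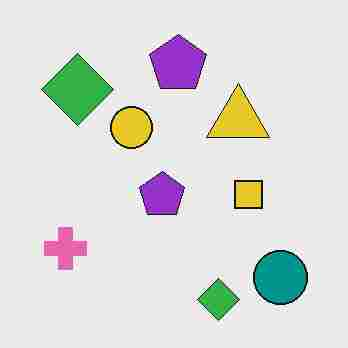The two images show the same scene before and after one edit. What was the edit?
Degraded with heavy JPEG compression.

Blocky 8×8 compression artifacts appear around shape edges and the flat background shows ringing — characteristic JPEG degradation.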